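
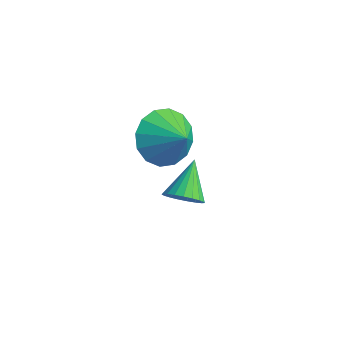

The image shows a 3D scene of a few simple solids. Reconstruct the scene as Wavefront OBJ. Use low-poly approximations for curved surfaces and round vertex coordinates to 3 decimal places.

v -2.642 -0.642 -1.295
v -2.105 -0.721 -0.919
v -3.218 0.242 -0.285
v -2.037 -0.503 -1.071
v -2.073 -0.309 -1.262
v -2.208 -0.173 -1.458
v -2.418 -0.118 -1.626
v -2.667 -0.153 -1.737
v -2.911 -0.273 -1.771
v -3.109 -0.457 -1.723
v -3.226 -0.673 -1.601
v -3.243 -0.884 -1.425
v -3.155 -1.052 -1.227
v -2.979 -1.15 -1.041
v -2.745 -1.16 -0.899
v -2.493 -1.081 -0.825
v -2.266 -0.926 -0.832
v -2.231 -1.646 2.157
v -1.858 -1.125 1.363
v -1.269 -1.594 2.643
v -2.045 -0.757 1.693
v -2.282 -0.627 2.147
v -2.505 -0.771 2.603
v -2.655 -1.149 2.94
v -2.691 -1.66 3.067
v -2.604 -2.168 2.95
v -2.418 -2.535 2.62
v -2.181 -2.665 2.166
v -1.958 -2.521 1.71
v -1.808 -2.143 1.373
v -1.772 -1.632 1.246
f 2 1 4
f 2 4 3
f 4 1 5
f 4 5 3
f 5 1 6
f 5 6 3
f 6 1 7
f 6 7 3
f 7 1 8
f 7 8 3
f 8 1 9
f 8 9 3
f 9 1 10
f 9 10 3
f 10 1 11
f 10 11 3
f 11 1 12
f 11 12 3
f 12 1 13
f 12 13 3
f 13 1 14
f 13 14 3
f 14 1 15
f 14 15 3
f 15 1 16
f 15 16 3
f 16 1 17
f 16 17 3
f 17 1 2
f 17 2 3
f 19 18 21
f 19 21 20
f 21 18 22
f 21 22 20
f 22 18 23
f 22 23 20
f 23 18 24
f 23 24 20
f 24 18 25
f 24 25 20
f 25 18 26
f 25 26 20
f 26 18 27
f 26 27 20
f 27 18 28
f 27 28 20
f 28 18 29
f 28 29 20
f 29 18 30
f 29 30 20
f 30 18 31
f 30 31 20
f 31 18 19
f 31 19 20



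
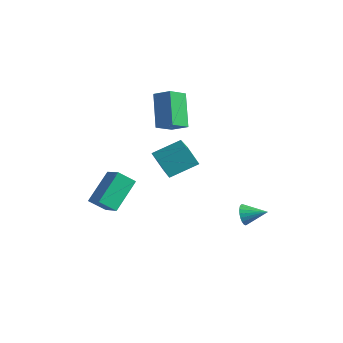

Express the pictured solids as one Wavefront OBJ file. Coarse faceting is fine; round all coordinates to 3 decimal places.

v 1.001 -2.367 2.913
v 2.396 -3.38 3.498
v 1.606 -1.191 3.507
v 3.001 -2.204 4.092
v 1.519 -2.176 2.008
v 2.914 -3.189 2.593
v 2.124 -1 2.602
v 3.519 -2.013 3.187
v 2.892 1.519 -1.965
v 3.19 1.324 -2.435
v 3.808 2.081 -1.615
v 3.094 1.534 -2.519
v 2.963 1.741 -2.507
v 2.819 1.909 -2.401
v 2.688 2.01 -2.22
v 2.592 2.027 -1.995
v 2.548 1.955 -1.764
v 2.564 1.808 -1.568
v 2.636 1.611 -1.441
v 2.752 1.398 -1.404
v 2.893 1.207 -1.464
v 3.033 1.069 -1.611
v 3.149 1.009 -1.818
v 3.221 1.037 -2.051
v 3.235 1.149 -2.269
v -3.61 3.285 2.408
v -3.62 2.257 2.967
v -2.751 3.514 2.845
v -2.762 2.486 3.404
v -2.618 2.454 0.896
v -2.629 1.426 1.455
v -1.76 2.683 1.333
v -1.77 1.655 1.892
v -3.443 -2.121 -2.296
v -2.448 -2.372 -1.778
v -3.695 -0.653 -1.1
v -2.699 -0.904 -0.582
v -2.941 -1.496 -2.958
v -1.945 -1.747 -2.44
v -3.192 -0.028 -1.762
v -2.197 -0.279 -1.244
f 2 4 1
f 5 2 1
f 1 4 3
f 3 5 1
f 2 8 4
f 6 2 5
f 6 8 2
f 4 8 3
f 7 5 3
f 3 8 7
f 7 6 5
f 8 6 7
f 10 9 12
f 10 12 11
f 12 9 13
f 12 13 11
f 13 9 14
f 13 14 11
f 14 9 15
f 14 15 11
f 15 9 16
f 15 16 11
f 16 9 17
f 16 17 11
f 17 9 18
f 17 18 11
f 18 9 19
f 18 19 11
f 19 9 20
f 19 20 11
f 20 9 21
f 20 21 11
f 21 9 22
f 21 22 11
f 22 9 23
f 22 23 11
f 23 9 24
f 23 24 11
f 24 9 25
f 24 25 11
f 25 9 10
f 25 10 11
f 27 29 26
f 30 27 26
f 26 29 28
f 28 30 26
f 27 33 29
f 31 27 30
f 31 33 27
f 29 33 28
f 32 30 28
f 28 33 32
f 32 31 30
f 33 31 32
f 35 37 34
f 38 35 34
f 34 37 36
f 36 38 34
f 35 41 37
f 39 35 38
f 39 41 35
f 37 41 36
f 40 38 36
f 36 41 40
f 40 39 38
f 41 39 40



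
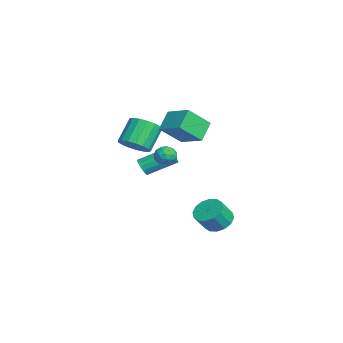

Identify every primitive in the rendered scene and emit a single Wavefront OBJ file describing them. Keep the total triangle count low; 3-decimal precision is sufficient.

v 1.721 1.595 1.99
v 2.194 0.236 3.291
v 0.74 2.201 2.981
v 1.214 0.843 4.282
v 3.046 2.677 2.638
v 3.52 1.319 3.939
v 2.066 3.284 3.629
v 2.539 1.925 4.93
v 2.325 3.786 -4.41
v 3.108 4.435 -4.328
v 3.578 3.722 -3.169
v 2.795 3.074 -3.25
v 2.722 4.65 -4.04
v 3.191 3.938 -2.88
v 2.229 4.634 -3.85
v 2.699 3.921 -2.691
v 1.762 4.39 -3.811
v 2.232 3.678 -2.651
v 1.446 3.985 -3.932
v 1.916 3.272 -2.772
v 1.366 3.526 -4.181
v 1.835 2.814 -3.021
v 1.542 3.138 -4.491
v 2.012 2.425 -3.332
v 1.929 2.922 -4.78
v 2.398 2.21 -3.62
v 2.421 2.939 -4.969
v 2.891 2.226 -3.81
v 2.888 3.182 -5.009
v 3.358 2.47 -3.849
v 3.204 3.588 -4.888
v 3.674 2.875 -3.728
v 3.285 4.046 -4.639
v 3.754 3.334 -3.479
v 0.943 -1.146 1.399
v 1.618 -1.553 2.108
v 0.613 -0.78 3.509
v -0.063 -0.374 2.801
v 1.815 -1.099 1.999
v 0.81 -0.326 3.4
v 1.813 -0.655 1.752
v 0.808 0.118 3.154
v 1.611 -0.324 1.425
v 0.606 0.449 2.827
v 1.256 -0.181 1.092
v 0.251 0.591 2.494
v 0.829 -0.26 0.829
v -0.176 0.513 2.231
v 0.428 -0.541 0.697
v -0.577 0.231 2.099
v 0.145 -0.961 0.726
v -0.86 -0.189 2.127
v 0.045 -1.424 0.909
v -0.96 -0.651 2.31
v 0.15 -1.823 1.204
v -0.855 -1.05 2.606
v 0.437 -2.067 1.544
v -0.568 -1.294 2.946
v 0.84 -2.1 1.851
v -0.165 -1.327 3.253
v 1.266 -1.914 2.054
v 0.261 -1.142 3.456
v 3.839 0.966 1.359
v 4.448 0.891 1.765
v 3.332 0.069 1.955
v 3.941 -0.006 2.361
v 3.516 0.59 2.442
v 3.83 1.144 2.073
v 3.95 -0.184 1.647
v 4.264 0.37 1.278
v 4.517 0.18 1.943
v 4.249 0.659 2.434
v 3.531 0.301 1.286
v 3.263 0.78 1.777
v 4.188 1.007 1.509
v 3.592 -0.047 2.211
v 3.342 0.303 2.258
v 3.7 0.259 2.496
v 3.824 1.156 1.691
v 4.183 1.112 1.929
v 3.635 0.935 2.327
v 3.597 -0.152 1.791
v 3.956 -0.196 2.029
v 4.08 0.701 1.224
v 4.438 0.657 1.462
v 4.145 0.025 1.393
v 4.587 0.546 1.853
v 4.289 0.018 2.203
v 4.294 -0.086 1.784
v 4.478 0.24 1.567
v 4.429 0.827 2.141
v 4.131 0.299 2.492
v 3.881 0.649 2.539
v 4.065 0.975 2.322
v 4.47 0.409 2.246
v 3.649 0.661 1.228
v 3.351 0.133 1.579
v 3.715 -0.015 1.398
v 3.899 0.311 1.181
v 3.491 0.942 1.517
v 3.193 0.414 1.867
v 3.302 0.72 2.153
v 3.486 1.046 1.936
v 3.31 0.551 1.474
v 1.536 -0.719 -0.127
v 2.087 -0.558 -0.411
v 2.034 1.3 0.544
v 1.484 1.139 0.827
v 1.85 -0.457 -0.62
v 1.798 1.401 0.335
v 1.529 -0.427 -0.697
v 1.477 1.432 0.258
v 1.211 -0.475 -0.621
v 1.158 1.384 0.334
v 0.979 -0.588 -0.413
v 0.926 1.27 0.542
v 0.897 -0.737 -0.129
v 0.844 1.122 0.826
v 0.986 -0.88 0.156
v 0.933 0.978 1.111
v 1.222 -0.981 0.365
v 1.17 0.877 1.32
v 1.543 -1.012 0.442
v 1.491 0.847 1.397
v 1.862 -0.964 0.366
v 1.809 0.895 1.321
v 2.094 -0.85 0.158
v 2.041 1.008 1.113
v 2.176 -0.702 -0.126
v 2.123 1.157 0.829
f 2 4 1
f 5 2 1
f 1 4 3
f 3 5 1
f 2 8 4
f 6 2 5
f 6 8 2
f 4 8 3
f 7 5 3
f 3 8 7
f 7 6 5
f 8 6 7
f 10 9 13
f 10 13 11
f 11 13 14
f 11 14 12
f 13 9 15
f 13 15 14
f 14 15 16
f 14 16 12
f 15 9 17
f 15 17 16
f 16 17 18
f 16 18 12
f 17 9 19
f 17 19 18
f 18 19 20
f 18 20 12
f 19 9 21
f 19 21 20
f 20 21 22
f 20 22 12
f 21 9 23
f 21 23 22
f 22 23 24
f 22 24 12
f 23 9 25
f 23 25 24
f 24 25 26
f 24 26 12
f 25 9 27
f 25 27 26
f 26 27 28
f 26 28 12
f 27 9 29
f 27 29 28
f 28 29 30
f 28 30 12
f 29 9 31
f 29 31 30
f 30 31 32
f 30 32 12
f 31 9 33
f 31 33 32
f 32 33 34
f 32 34 12
f 33 9 10
f 33 10 34
f 34 10 11
f 34 11 12
f 36 35 39
f 36 39 37
f 37 39 40
f 37 40 38
f 39 35 41
f 39 41 40
f 40 41 42
f 40 42 38
f 41 35 43
f 41 43 42
f 42 43 44
f 42 44 38
f 43 35 45
f 43 45 44
f 44 45 46
f 44 46 38
f 45 35 47
f 45 47 46
f 46 47 48
f 46 48 38
f 47 35 49
f 47 49 48
f 48 49 50
f 48 50 38
f 49 35 51
f 49 51 50
f 50 51 52
f 50 52 38
f 51 35 53
f 51 53 52
f 52 53 54
f 52 54 38
f 53 35 55
f 53 55 54
f 54 55 56
f 54 56 38
f 55 35 57
f 55 57 56
f 56 57 58
f 56 58 38
f 57 35 59
f 57 59 58
f 58 59 60
f 58 60 38
f 59 35 61
f 59 61 60
f 60 61 62
f 60 62 38
f 61 35 36
f 61 36 62
f 62 36 37
f 62 37 38
f 63 100 79
f 100 74 103
f 79 103 68
f 100 103 79
f 63 79 75
f 79 68 80
f 75 80 64
f 79 80 75
f 63 75 84
f 75 64 85
f 84 85 70
f 75 85 84
f 63 84 96
f 84 70 99
f 96 99 73
f 84 99 96
f 63 96 100
f 96 73 104
f 100 104 74
f 96 104 100
f 64 80 91
f 80 68 94
f 91 94 72
f 80 94 91
f 68 103 81
f 103 74 102
f 81 102 67
f 103 102 81
f 74 104 101
f 104 73 97
f 101 97 65
f 104 97 101
f 73 99 98
f 99 70 86
f 98 86 69
f 99 86 98
f 70 85 90
f 85 64 87
f 90 87 71
f 85 87 90
f 66 92 78
f 92 72 93
f 78 93 67
f 92 93 78
f 66 78 76
f 78 67 77
f 76 77 65
f 78 77 76
f 66 76 83
f 76 65 82
f 83 82 69
f 76 82 83
f 66 83 88
f 83 69 89
f 88 89 71
f 83 89 88
f 66 88 92
f 88 71 95
f 92 95 72
f 88 95 92
f 67 93 81
f 93 72 94
f 81 94 68
f 93 94 81
f 65 77 101
f 77 67 102
f 101 102 74
f 77 102 101
f 69 82 98
f 82 65 97
f 98 97 73
f 82 97 98
f 71 89 90
f 89 69 86
f 90 86 70
f 89 86 90
f 72 95 91
f 95 71 87
f 91 87 64
f 95 87 91
f 106 105 109
f 106 109 107
f 107 109 110
f 107 110 108
f 109 105 111
f 109 111 110
f 110 111 112
f 110 112 108
f 111 105 113
f 111 113 112
f 112 113 114
f 112 114 108
f 113 105 115
f 113 115 114
f 114 115 116
f 114 116 108
f 115 105 117
f 115 117 116
f 116 117 118
f 116 118 108
f 117 105 119
f 117 119 118
f 118 119 120
f 118 120 108
f 119 105 121
f 119 121 120
f 120 121 122
f 120 122 108
f 121 105 123
f 121 123 122
f 122 123 124
f 122 124 108
f 123 105 125
f 123 125 124
f 124 125 126
f 124 126 108
f 125 105 127
f 125 127 126
f 126 127 128
f 126 128 108
f 127 105 129
f 127 129 128
f 128 129 130
f 128 130 108
f 129 105 106
f 129 106 130
f 130 106 107
f 130 107 108



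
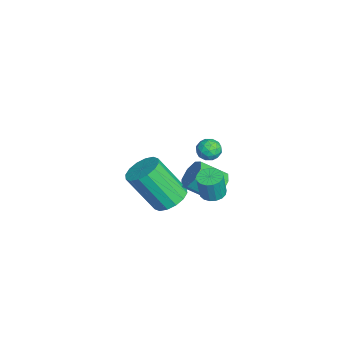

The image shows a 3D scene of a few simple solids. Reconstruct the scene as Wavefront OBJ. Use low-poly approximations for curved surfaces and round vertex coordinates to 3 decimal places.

v 0.567 -1.263 -1.477
v 1.365 -1.065 -1.227
v 1.091 -2.26 0.588
v 0.293 -2.457 0.337
v 1.108 -0.745 -1.055
v 0.834 -1.94 0.76
v 0.706 -0.563 -0.996
v 0.432 -1.758 0.819
v 0.266 -0.57 -1.066
v -0.008 -1.764 0.748
v -0.093 -0.761 -1.247
v -0.367 -1.956 0.568
v -0.275 -1.087 -1.489
v -0.549 -2.282 0.326
v -0.231 -1.46 -1.728
v -0.505 -2.655 0.087
v 0.026 -1.78 -1.9
v -0.248 -2.975 -0.085
v 0.428 -1.962 -1.959
v 0.154 -3.157 -0.144
v 0.868 -1.956 -1.888
v 0.594 -3.15 -0.074
v 1.227 -1.764 -1.708
v 0.953 -2.959 0.107
v 1.409 -1.438 -1.466
v 1.135 -2.633 0.349
v 0.553 0.771 -0.757
v 0.831 0.352 -1.34
v 0.745 -0.81 -0.546
v 0.467 -0.391 0.037
v 1.256 0.56 -0.989
v 1.17 -0.602 -0.195
v 1.269 0.892 -0.502
v 1.184 -0.27 0.292
v 0.863 1.153 -0.165
v 0.777 -0.009 0.629
v 0.275 1.19 -0.174
v 0.189 0.028 0.62
v -0.15 0.982 -0.525
v -0.236 -0.18 0.269
v -0.164 0.65 -1.012
v -0.249 -0.512 -0.218
v 0.243 0.389 -1.349
v 0.157 -0.773 -0.555
v 2.028 0.421 0.126
v 2.479 0.77 0.111
v 2.642 0.608 1.279
v 2.192 0.259 1.294
v 2.269 0.936 0.164
v 2.433 0.774 1.331
v 2.004 0.985 0.208
v 2.168 0.823 1.375
v 1.745 0.904 0.233
v 1.908 0.742 1.4
v 1.55 0.712 0.234
v 1.714 0.551 1.401
v 1.465 0.454 0.21
v 1.629 0.292 1.377
v 1.509 0.188 0.167
v 1.673 0.027 1.334
v 1.672 -0.024 0.114
v 1.836 -0.186 1.282
v 1.917 -0.135 0.065
v 2.08 -0.297 1.232
v 2.187 -0.118 0.029
v 2.35 -0.28 1.197
v 2.42 0.022 0.016
v 2.584 -0.14 1.183
v 2.564 0.254 0.028
v 2.728 0.092 1.195
v 2.585 0.524 0.062
v 2.749 0.362 1.23
v -4.033 1.172 -2.196
v -3.502 1.141 -1.858
v -4.238 0.199 -1.962
v -3.707 0.168 -1.624
v -4.188 0.523 -1.423
v -4.061 1.124 -1.568
v -3.679 0.216 -2.252
v -3.552 0.817 -2.397
v -3.282 0.55 -1.893
v -3.597 0.74 -1.38
v -4.143 0.6 -2.44
v -4.458 0.79 -1.927
v -3.749 1.241 -2.048
v -3.991 0.099 -1.772
v -4.274 0.307 -1.654
v -3.961 0.289 -1.456
v -4.078 1.232 -1.877
v -3.766 1.214 -1.678
v -4.17 0.851 -1.423
v -3.974 0.126 -2.142
v -3.662 0.108 -1.943
v -3.779 1.051 -2.364
v -3.466 1.033 -2.166
v -3.57 0.489 -2.397
v -3.308 0.876 -1.869
v -3.429 0.305 -1.732
v -3.412 0.333 -2.101
v -3.337 0.686 -2.186
v -3.493 0.988 -1.568
v -3.614 0.416 -1.43
v -3.897 0.625 -1.312
v -3.822 0.978 -1.397
v -3.364 0.641 -1.588
v -4.126 0.924 -2.39
v -4.247 0.352 -2.252
v -3.918 0.362 -2.423
v -3.843 0.715 -2.508
v -4.311 1.035 -2.088
v -4.432 0.464 -1.951
v -4.403 0.654 -1.634
v -4.328 1.007 -1.719
v -4.376 0.699 -2.232
f 2 1 5
f 2 5 3
f 3 5 6
f 3 6 4
f 5 1 7
f 5 7 6
f 6 7 8
f 6 8 4
f 7 1 9
f 7 9 8
f 8 9 10
f 8 10 4
f 9 1 11
f 9 11 10
f 10 11 12
f 10 12 4
f 11 1 13
f 11 13 12
f 12 13 14
f 12 14 4
f 13 1 15
f 13 15 14
f 14 15 16
f 14 16 4
f 15 1 17
f 15 17 16
f 16 17 18
f 16 18 4
f 17 1 19
f 17 19 18
f 18 19 20
f 18 20 4
f 19 1 21
f 19 21 20
f 20 21 22
f 20 22 4
f 21 1 23
f 21 23 22
f 22 23 24
f 22 24 4
f 23 1 25
f 23 25 24
f 24 25 26
f 24 26 4
f 25 1 2
f 25 2 26
f 26 2 3
f 26 3 4
f 28 27 31
f 28 31 29
f 29 31 32
f 29 32 30
f 31 27 33
f 31 33 32
f 32 33 34
f 32 34 30
f 33 27 35
f 33 35 34
f 34 35 36
f 34 36 30
f 35 27 37
f 35 37 36
f 36 37 38
f 36 38 30
f 37 27 39
f 37 39 38
f 38 39 40
f 38 40 30
f 39 27 41
f 39 41 40
f 40 41 42
f 40 42 30
f 41 27 43
f 41 43 42
f 42 43 44
f 42 44 30
f 43 27 28
f 43 28 44
f 44 28 29
f 44 29 30
f 46 45 49
f 46 49 47
f 47 49 50
f 47 50 48
f 49 45 51
f 49 51 50
f 50 51 52
f 50 52 48
f 51 45 53
f 51 53 52
f 52 53 54
f 52 54 48
f 53 45 55
f 53 55 54
f 54 55 56
f 54 56 48
f 55 45 57
f 55 57 56
f 56 57 58
f 56 58 48
f 57 45 59
f 57 59 58
f 58 59 60
f 58 60 48
f 59 45 61
f 59 61 60
f 60 61 62
f 60 62 48
f 61 45 63
f 61 63 62
f 62 63 64
f 62 64 48
f 63 45 65
f 63 65 64
f 64 65 66
f 64 66 48
f 65 45 67
f 65 67 66
f 66 67 68
f 66 68 48
f 67 45 69
f 67 69 68
f 68 69 70
f 68 70 48
f 69 45 71
f 69 71 70
f 70 71 72
f 70 72 48
f 71 45 46
f 71 46 72
f 72 46 47
f 72 47 48
f 73 110 89
f 110 84 113
f 89 113 78
f 110 113 89
f 73 89 85
f 89 78 90
f 85 90 74
f 89 90 85
f 73 85 94
f 85 74 95
f 94 95 80
f 85 95 94
f 73 94 106
f 94 80 109
f 106 109 83
f 94 109 106
f 73 106 110
f 106 83 114
f 110 114 84
f 106 114 110
f 74 90 101
f 90 78 104
f 101 104 82
f 90 104 101
f 78 113 91
f 113 84 112
f 91 112 77
f 113 112 91
f 84 114 111
f 114 83 107
f 111 107 75
f 114 107 111
f 83 109 108
f 109 80 96
f 108 96 79
f 109 96 108
f 80 95 100
f 95 74 97
f 100 97 81
f 95 97 100
f 76 102 88
f 102 82 103
f 88 103 77
f 102 103 88
f 76 88 86
f 88 77 87
f 86 87 75
f 88 87 86
f 76 86 93
f 86 75 92
f 93 92 79
f 86 92 93
f 76 93 98
f 93 79 99
f 98 99 81
f 93 99 98
f 76 98 102
f 98 81 105
f 102 105 82
f 98 105 102
f 77 103 91
f 103 82 104
f 91 104 78
f 103 104 91
f 75 87 111
f 87 77 112
f 111 112 84
f 87 112 111
f 79 92 108
f 92 75 107
f 108 107 83
f 92 107 108
f 81 99 100
f 99 79 96
f 100 96 80
f 99 96 100
f 82 105 101
f 105 81 97
f 101 97 74
f 105 97 101



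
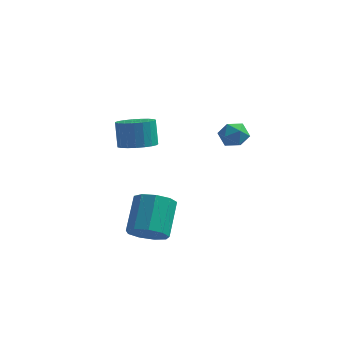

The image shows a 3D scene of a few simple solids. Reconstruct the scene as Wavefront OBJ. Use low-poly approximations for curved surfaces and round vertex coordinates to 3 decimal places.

v -1.358 -3.61 -1.043
v -0.561 -3.981 -0.566
v -0.626 -2.442 0.74
v -1.422 -2.07 0.263
v -0.359 -3.553 -1.061
v -0.424 -2.014 0.246
v -0.625 -3.152 -1.547
v -0.69 -1.612 -0.24
v -1.234 -2.965 -1.797
v -1.298 -1.425 -0.491
v -1.9 -3.079 -1.695
v -1.965 -1.54 -0.388
v -2.313 -3.442 -1.288
v -2.377 -1.903 0.019
v -2.279 -3.884 -0.766
v -2.343 -2.344 0.54
v -1.814 -4.197 -0.374
v -1.878 -2.657 0.932
v -1.135 -4.235 -0.295
v -1.2 -2.696 1.011
v 1.332 3.432 1.988
v 1.826 2.815 2.164
v 0.294 2.665 2.216
v 0.788 2.048 2.392
v 0.743 2.685 2.889
v 1.384 3.159 2.749
v 0.736 2.321 1.631
v 1.377 2.795 1.491
v 1.458 2.129 1.943
v 1.462 2.354 2.721
v 0.658 3.126 1.659
v 0.662 3.351 2.437
v -2.467 -1.256 3.222
v -1.592 -0.943 3.27
v -1.839 -0.451 4.547
v -2.713 -0.764 4.498
v -1.778 -0.64 3.117
v -2.025 -0.148 4.394
v -2.083 -0.443 2.983
v -2.329 0.049 4.259
v -2.454 -0.387 2.89
v -2.7 0.105 4.166
v -2.827 -0.482 2.854
v -3.074 0.01 4.13
v -3.138 -0.71 2.881
v -3.385 -0.218 4.158
v -3.333 -1.032 2.968
v -3.58 -0.54 4.244
v -3.378 -1.394 3.099
v -3.625 -0.902 4.375
v -3.266 -1.731 3.25
v -3.512 -1.239 4.527
v -3.015 -1.986 3.397
v -3.262 -1.494 4.674
v -2.669 -2.115 3.514
v -2.916 -1.623 4.79
v -2.289 -2.096 3.58
v -2.536 -1.604 4.856
v -1.939 -1.931 3.584
v -2.186 -1.439 4.86
v -1.681 -1.649 3.525
v -1.927 -1.157 4.802
v -1.558 -1.3 3.414
v -1.805 -0.808 4.691
f 2 1 5
f 2 5 3
f 3 5 6
f 3 6 4
f 5 1 7
f 5 7 6
f 6 7 8
f 6 8 4
f 7 1 9
f 7 9 8
f 8 9 10
f 8 10 4
f 9 1 11
f 9 11 10
f 10 11 12
f 10 12 4
f 11 1 13
f 11 13 12
f 12 13 14
f 12 14 4
f 13 1 15
f 13 15 14
f 14 15 16
f 14 16 4
f 15 1 17
f 15 17 16
f 16 17 18
f 16 18 4
f 17 1 19
f 17 19 18
f 18 19 20
f 18 20 4
f 19 1 2
f 19 2 20
f 20 2 3
f 20 3 4
f 21 32 26
f 21 26 22
f 21 22 28
f 21 28 31
f 21 31 32
f 22 26 30
f 26 32 25
f 32 31 23
f 31 28 27
f 28 22 29
f 24 30 25
f 24 25 23
f 24 23 27
f 24 27 29
f 24 29 30
f 25 30 26
f 23 25 32
f 27 23 31
f 29 27 28
f 30 29 22
f 34 33 37
f 34 37 35
f 35 37 38
f 35 38 36
f 37 33 39
f 37 39 38
f 38 39 40
f 38 40 36
f 39 33 41
f 39 41 40
f 40 41 42
f 40 42 36
f 41 33 43
f 41 43 42
f 42 43 44
f 42 44 36
f 43 33 45
f 43 45 44
f 44 45 46
f 44 46 36
f 45 33 47
f 45 47 46
f 46 47 48
f 46 48 36
f 47 33 49
f 47 49 48
f 48 49 50
f 48 50 36
f 49 33 51
f 49 51 50
f 50 51 52
f 50 52 36
f 51 33 53
f 51 53 52
f 52 53 54
f 52 54 36
f 53 33 55
f 53 55 54
f 54 55 56
f 54 56 36
f 55 33 57
f 55 57 56
f 56 57 58
f 56 58 36
f 57 33 59
f 57 59 58
f 58 59 60
f 58 60 36
f 59 33 61
f 59 61 60
f 60 61 62
f 60 62 36
f 61 33 63
f 61 63 62
f 62 63 64
f 62 64 36
f 63 33 34
f 63 34 64
f 64 34 35
f 64 35 36



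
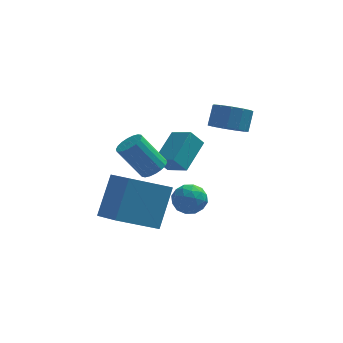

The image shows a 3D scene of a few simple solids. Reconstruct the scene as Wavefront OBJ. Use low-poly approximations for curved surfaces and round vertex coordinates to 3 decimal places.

v 2.04 2.477 2.035
v 2.447 1.789 2.403
v 2.667 2.396 3.294
v 2.26 3.083 2.925
v 2.793 2.036 2.149
v 3.013 2.643 3.04
v 2.901 2.423 1.859
v 3.121 3.03 2.749
v 2.735 2.827 1.624
v 2.955 3.434 2.515
v 2.348 3.12 1.52
v 2.568 3.727 2.411
v 1.864 3.209 1.579
v 2.084 3.816 2.47
v 1.436 3.065 1.783
v 1.656 3.672 2.674
v 1.199 2.734 2.067
v 1.419 3.341 2.958
v 1.23 2.321 2.34
v 1.45 2.928 3.231
v 1.517 1.958 2.517
v 1.737 2.565 3.408
v 1.971 1.76 2.54
v 2.191 2.367 3.431
v -1.029 0.758 1.201
v -0.306 2.091 2.032
v -0.477 0.921 0.458
v 0.246 2.255 1.289
v -0.246 0.065 1.631
v 0.477 1.399 2.462
v 0.306 0.229 0.888
v 1.029 1.562 1.719
v -0.997 -2.283 2.644
v -0.705 -2.782 2.896
v -1.692 -2.656 4.287
v -1.983 -2.157 4.036
v -0.55 -2.566 2.987
v -1.537 -2.44 4.378
v -0.484 -2.295 3.009
v -1.47 -2.169 4.401
v -0.518 -2.021 2.96
v -1.505 -1.895 4.351
v -0.648 -1.799 2.848
v -1.634 -1.673 4.239
v -0.847 -1.673 2.696
v -1.833 -1.547 4.087
v -1.075 -1.668 2.533
v -2.062 -1.542 3.924
v -1.288 -1.784 2.393
v -2.275 -1.658 3.784
v -1.443 -2 2.302
v -2.43 -1.874 3.693
v -1.51 -2.271 2.279
v -2.496 -2.145 3.671
v -1.475 -2.545 2.329
v -2.462 -2.419 3.72
v -1.346 -2.767 2.441
v -2.332 -2.641 3.832
v -1.147 -2.893 2.593
v -2.133 -2.767 3.984
v -0.918 -2.898 2.756
v -1.905 -2.772 4.147
v -0.296 1.051 -1.704
v 0.102 1.726 -1.462
v 0.758 0.314 -1.378
v 1.156 0.989 -1.136
v 0.513 0.716 -0.706
v -0.139 1.171 -0.908
v 0.999 0.869 -1.932
v 0.347 1.324 -2.134
v 0.902 1.614 -1.603
v 0.601 1.519 -0.846
v 0.259 0.521 -1.994
v -0.042 0.426 -1.237
v -0.19 1.453 -1.612
v 1.05 0.587 -1.228
v 0.672 0.426 -0.976
v 0.905 0.823 -0.834
v -0.331 1.127 -1.286
v -0.097 1.524 -1.144
v 0.145 0.93 -0.7
v 0.957 0.516 -1.696
v 1.191 0.913 -1.554
v -0.045 1.217 -2.006
v 0.188 1.614 -1.864
v 0.715 1.11 -2.14
v 0.514 1.784 -1.553
v 1.134 1.351 -1.361
v 1.041 1.28 -1.829
v 0.658 1.548 -1.947
v 0.338 1.729 -1.107
v 0.957 1.295 -0.916
v 0.58 1.135 -0.663
v 0.197 1.403 -0.782
v 0.808 1.662 -1.19
v -0.097 0.745 -1.924
v 0.522 0.311 -1.733
v 0.663 0.637 -2.058
v 0.28 0.905 -2.177
v -0.274 0.689 -1.479
v 0.346 0.256 -1.287
v 0.202 0.492 -0.893
v -0.181 0.76 -1.011
v 0.052 0.378 -1.65
v -3.389 -0.259 -1.567
v -2.845 0.912 0.177
v -1.613 0.317 -2.507
v -1.069 1.487 -0.763
v -2.591 -1.627 -0.897
v -2.047 -0.457 0.847
v -0.815 -1.052 -1.837
v -0.271 0.119 -0.093
f 2 1 5
f 2 5 3
f 3 5 6
f 3 6 4
f 5 1 7
f 5 7 6
f 6 7 8
f 6 8 4
f 7 1 9
f 7 9 8
f 8 9 10
f 8 10 4
f 9 1 11
f 9 11 10
f 10 11 12
f 10 12 4
f 11 1 13
f 11 13 12
f 12 13 14
f 12 14 4
f 13 1 15
f 13 15 14
f 14 15 16
f 14 16 4
f 15 1 17
f 15 17 16
f 16 17 18
f 16 18 4
f 17 1 19
f 17 19 18
f 18 19 20
f 18 20 4
f 19 1 21
f 19 21 20
f 20 21 22
f 20 22 4
f 21 1 23
f 21 23 22
f 22 23 24
f 22 24 4
f 23 1 2
f 23 2 24
f 24 2 3
f 24 3 4
f 26 28 25
f 29 26 25
f 25 28 27
f 27 29 25
f 26 32 28
f 30 26 29
f 30 32 26
f 28 32 27
f 31 29 27
f 27 32 31
f 31 30 29
f 32 30 31
f 34 33 37
f 34 37 35
f 35 37 38
f 35 38 36
f 37 33 39
f 37 39 38
f 38 39 40
f 38 40 36
f 39 33 41
f 39 41 40
f 40 41 42
f 40 42 36
f 41 33 43
f 41 43 42
f 42 43 44
f 42 44 36
f 43 33 45
f 43 45 44
f 44 45 46
f 44 46 36
f 45 33 47
f 45 47 46
f 46 47 48
f 46 48 36
f 47 33 49
f 47 49 48
f 48 49 50
f 48 50 36
f 49 33 51
f 49 51 50
f 50 51 52
f 50 52 36
f 51 33 53
f 51 53 52
f 52 53 54
f 52 54 36
f 53 33 55
f 53 55 54
f 54 55 56
f 54 56 36
f 55 33 57
f 55 57 56
f 56 57 58
f 56 58 36
f 57 33 59
f 57 59 58
f 58 59 60
f 58 60 36
f 59 33 61
f 59 61 60
f 60 61 62
f 60 62 36
f 61 33 34
f 61 34 62
f 62 34 35
f 62 35 36
f 63 100 79
f 100 74 103
f 79 103 68
f 100 103 79
f 63 79 75
f 79 68 80
f 75 80 64
f 79 80 75
f 63 75 84
f 75 64 85
f 84 85 70
f 75 85 84
f 63 84 96
f 84 70 99
f 96 99 73
f 84 99 96
f 63 96 100
f 96 73 104
f 100 104 74
f 96 104 100
f 64 80 91
f 80 68 94
f 91 94 72
f 80 94 91
f 68 103 81
f 103 74 102
f 81 102 67
f 103 102 81
f 74 104 101
f 104 73 97
f 101 97 65
f 104 97 101
f 73 99 98
f 99 70 86
f 98 86 69
f 99 86 98
f 70 85 90
f 85 64 87
f 90 87 71
f 85 87 90
f 66 92 78
f 92 72 93
f 78 93 67
f 92 93 78
f 66 78 76
f 78 67 77
f 76 77 65
f 78 77 76
f 66 76 83
f 76 65 82
f 83 82 69
f 76 82 83
f 66 83 88
f 83 69 89
f 88 89 71
f 83 89 88
f 66 88 92
f 88 71 95
f 92 95 72
f 88 95 92
f 67 93 81
f 93 72 94
f 81 94 68
f 93 94 81
f 65 77 101
f 77 67 102
f 101 102 74
f 77 102 101
f 69 82 98
f 82 65 97
f 98 97 73
f 82 97 98
f 71 89 90
f 89 69 86
f 90 86 70
f 89 86 90
f 72 95 91
f 95 71 87
f 91 87 64
f 95 87 91
f 106 108 105
f 109 106 105
f 105 108 107
f 107 109 105
f 106 112 108
f 110 106 109
f 110 112 106
f 108 112 107
f 111 109 107
f 107 112 111
f 111 110 109
f 112 110 111



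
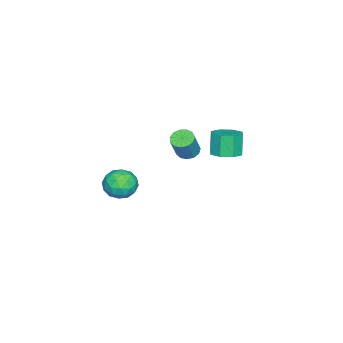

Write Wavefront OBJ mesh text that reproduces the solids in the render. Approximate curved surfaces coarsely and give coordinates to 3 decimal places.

v -3.754 0.593 -1.051
v -2.839 0.591 -0.76
v -3.292 0.444 0.662
v -4.206 0.447 0.371
v -3.125 1.267 -0.781
v -3.578 1.12 0.641
v -3.779 1.549 -0.961
v -4.232 1.402 0.462
v -4.419 1.271 -1.193
v -4.872 1.124 0.229
v -4.668 0.596 -1.342
v -5.121 0.449 0.08
v -4.382 -0.08 -1.321
v -4.835 -0.227 0.101
v -3.728 -0.362 -1.142
v -4.181 -0.509 0.281
v -3.088 -0.084 -0.909
v -3.541 -0.231 0.513
v 2.674 -2.027 0.269
v 3.69 -1.966 0.054
v 2.65 -3.614 -0.294
v 3.666 -3.553 -0.509
v 3.343 -3.558 0.48
v 3.358 -2.577 0.828
v 2.982 -3.003 -1.068
v 2.997 -2.022 -0.72
v 3.881 -2.569 -0.772
v 4.104 -2.912 0.185
v 2.236 -2.668 -0.425
v 2.459 -3.011 0.532
v 3.184 -1.857 0.211
v 3.156 -3.723 -0.451
v 2.966 -3.726 0.13
v 3.564 -3.69 0.004
v 2.989 -2.216 0.666
v 3.586 -2.181 0.54
v 3.382 -3.116 0.79
v 2.754 -3.399 -0.78
v 3.351 -3.364 -0.906
v 2.776 -1.89 -0.244
v 3.374 -1.854 -0.37
v 2.958 -2.464 -1.03
v 3.894 -2.176 -0.401
v 3.88 -3.109 -0.732
v 3.478 -2.785 -1.061
v 3.486 -2.209 -0.856
v 4.025 -2.377 0.162
v 4.011 -3.31 -0.17
v 3.821 -3.313 0.412
v 3.829 -2.737 0.617
v 4.137 -2.732 -0.324
v 2.329 -2.27 -0.07
v 2.315 -3.203 -0.402
v 2.511 -2.843 -0.857
v 2.519 -2.267 -0.652
v 2.46 -2.471 0.492
v 2.446 -3.404 0.161
v 2.854 -3.371 0.616
v 2.862 -2.795 0.821
v 2.203 -2.848 0.084
v -4.172 -1.905 -1.673
v -3.551 -1.714 -2.005
v -2.747 -1.744 -0.52
v -3.368 -1.935 -0.187
v -3.738 -1.363 -1.897
v -2.933 -1.393 -0.412
v -4.062 -1.185 -1.718
v -3.257 -1.215 -0.232
v -4.422 -1.235 -1.524
v -3.617 -1.265 -0.039
v -4.702 -1.498 -1.378
v -3.897 -1.528 0.108
v -4.814 -1.89 -1.325
v -4.009 -1.92 0.161
v -4.723 -2.287 -1.383
v -3.918 -2.317 0.103
v -4.456 -2.563 -1.532
v -3.652 -2.593 -0.047
v -4.1 -2.629 -1.727
v -3.295 -2.659 -0.241
v -3.767 -2.466 -1.904
v -2.962 -2.496 -0.418
v -3.562 -2.125 -2.008
v -2.757 -2.155 -0.522
f 2 1 5
f 2 5 3
f 3 5 6
f 3 6 4
f 5 1 7
f 5 7 6
f 6 7 8
f 6 8 4
f 7 1 9
f 7 9 8
f 8 9 10
f 8 10 4
f 9 1 11
f 9 11 10
f 10 11 12
f 10 12 4
f 11 1 13
f 11 13 12
f 12 13 14
f 12 14 4
f 13 1 15
f 13 15 14
f 14 15 16
f 14 16 4
f 15 1 17
f 15 17 16
f 16 17 18
f 16 18 4
f 17 1 2
f 17 2 18
f 18 2 3
f 18 3 4
f 19 56 35
f 56 30 59
f 35 59 24
f 56 59 35
f 19 35 31
f 35 24 36
f 31 36 20
f 35 36 31
f 19 31 40
f 31 20 41
f 40 41 26
f 31 41 40
f 19 40 52
f 40 26 55
f 52 55 29
f 40 55 52
f 19 52 56
f 52 29 60
f 56 60 30
f 52 60 56
f 20 36 47
f 36 24 50
f 47 50 28
f 36 50 47
f 24 59 37
f 59 30 58
f 37 58 23
f 59 58 37
f 30 60 57
f 60 29 53
f 57 53 21
f 60 53 57
f 29 55 54
f 55 26 42
f 54 42 25
f 55 42 54
f 26 41 46
f 41 20 43
f 46 43 27
f 41 43 46
f 22 48 34
f 48 28 49
f 34 49 23
f 48 49 34
f 22 34 32
f 34 23 33
f 32 33 21
f 34 33 32
f 22 32 39
f 32 21 38
f 39 38 25
f 32 38 39
f 22 39 44
f 39 25 45
f 44 45 27
f 39 45 44
f 22 44 48
f 44 27 51
f 48 51 28
f 44 51 48
f 23 49 37
f 49 28 50
f 37 50 24
f 49 50 37
f 21 33 57
f 33 23 58
f 57 58 30
f 33 58 57
f 25 38 54
f 38 21 53
f 54 53 29
f 38 53 54
f 27 45 46
f 45 25 42
f 46 42 26
f 45 42 46
f 28 51 47
f 51 27 43
f 47 43 20
f 51 43 47
f 62 61 65
f 62 65 63
f 63 65 66
f 63 66 64
f 65 61 67
f 65 67 66
f 66 67 68
f 66 68 64
f 67 61 69
f 67 69 68
f 68 69 70
f 68 70 64
f 69 61 71
f 69 71 70
f 70 71 72
f 70 72 64
f 71 61 73
f 71 73 72
f 72 73 74
f 72 74 64
f 73 61 75
f 73 75 74
f 74 75 76
f 74 76 64
f 75 61 77
f 75 77 76
f 76 77 78
f 76 78 64
f 77 61 79
f 77 79 78
f 78 79 80
f 78 80 64
f 79 61 81
f 79 81 80
f 80 81 82
f 80 82 64
f 81 61 83
f 81 83 82
f 82 83 84
f 82 84 64
f 83 61 62
f 83 62 84
f 84 62 63
f 84 63 64



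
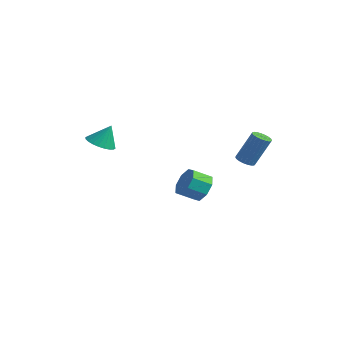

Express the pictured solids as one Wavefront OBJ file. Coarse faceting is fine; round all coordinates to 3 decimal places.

v 3.682 1.638 -0.517
v 4.087 2.02 -0.789
v 4.664 2.744 1.084
v 4.258 2.362 1.357
v 3.874 2.165 -0.78
v 4.451 2.89 1.094
v 3.628 2.219 -0.725
v 4.205 2.944 1.148
v 3.391 2.173 -0.634
v 3.968 2.897 1.239
v 3.205 2.034 -0.523
v 3.781 2.758 1.35
v 3.101 1.826 -0.411
v 3.677 2.551 1.463
v 3.097 1.586 -0.317
v 3.674 2.311 1.557
v 3.194 1.355 -0.258
v 3.771 2.08 1.616
v 3.376 1.173 -0.243
v 3.953 1.897 1.631
v 3.611 1.071 -0.276
v 4.187 1.795 1.598
v 3.857 1.067 -0.35
v 4.434 1.792 1.523
v 4.074 1.162 -0.453
v 4.651 1.886 1.42
v 4.222 1.339 -0.568
v 4.799 2.063 1.306
v 4.278 1.568 -0.673
v 4.854 2.292 1.201
v 4.23 1.808 -0.751
v 4.806 2.533 1.122
v 0.129 1.744 -4.004
v 0.966 1.653 -3.394
v 0.389 0.685 -2.746
v -0.449 0.776 -3.356
v 0.431 2.166 -3.103
v -0.146 1.198 -2.455
v -0.281 2.432 -3.34
v -0.858 1.464 -2.692
v -0.753 2.295 -3.966
v -1.33 1.327 -3.318
v -0.709 1.835 -4.614
v -1.286 0.867 -3.966
v -0.174 1.322 -4.905
v -0.751 0.354 -4.257
v 0.538 1.056 -4.668
v -0.039 0.088 -4.02
v 1.01 1.193 -4.042
v 0.433 0.225 -3.394
v -3.8 -2.728 -0.27
v -2.865 -2.818 -0.469
v -3.46 -2.172 1.07
v -2.933 -2.472 -0.595
v -3.134 -2.165 -0.672
v -3.436 -1.944 -0.687
v -3.793 -1.842 -0.639
v -4.151 -1.875 -0.535
v -4.456 -2.038 -0.39
v -4.661 -2.306 -0.227
v -4.734 -2.638 -0.071
v -4.666 -2.984 0.055
v -4.465 -3.291 0.132
v -4.163 -3.512 0.147
v -3.806 -3.614 0.099
v -3.448 -3.581 -0.005
v -3.143 -3.418 -0.15
v -2.938 -3.15 -0.313
f 2 1 5
f 2 5 3
f 3 5 6
f 3 6 4
f 5 1 7
f 5 7 6
f 6 7 8
f 6 8 4
f 7 1 9
f 7 9 8
f 8 9 10
f 8 10 4
f 9 1 11
f 9 11 10
f 10 11 12
f 10 12 4
f 11 1 13
f 11 13 12
f 12 13 14
f 12 14 4
f 13 1 15
f 13 15 14
f 14 15 16
f 14 16 4
f 15 1 17
f 15 17 16
f 16 17 18
f 16 18 4
f 17 1 19
f 17 19 18
f 18 19 20
f 18 20 4
f 19 1 21
f 19 21 20
f 20 21 22
f 20 22 4
f 21 1 23
f 21 23 22
f 22 23 24
f 22 24 4
f 23 1 25
f 23 25 24
f 24 25 26
f 24 26 4
f 25 1 27
f 25 27 26
f 26 27 28
f 26 28 4
f 27 1 29
f 27 29 28
f 28 29 30
f 28 30 4
f 29 1 31
f 29 31 30
f 30 31 32
f 30 32 4
f 31 1 2
f 31 2 32
f 32 2 3
f 32 3 4
f 34 33 37
f 34 37 35
f 35 37 38
f 35 38 36
f 37 33 39
f 37 39 38
f 38 39 40
f 38 40 36
f 39 33 41
f 39 41 40
f 40 41 42
f 40 42 36
f 41 33 43
f 41 43 42
f 42 43 44
f 42 44 36
f 43 33 45
f 43 45 44
f 44 45 46
f 44 46 36
f 45 33 47
f 45 47 46
f 46 47 48
f 46 48 36
f 47 33 49
f 47 49 48
f 48 49 50
f 48 50 36
f 49 33 34
f 49 34 50
f 50 34 35
f 50 35 36
f 52 51 54
f 52 54 53
f 54 51 55
f 54 55 53
f 55 51 56
f 55 56 53
f 56 51 57
f 56 57 53
f 57 51 58
f 57 58 53
f 58 51 59
f 58 59 53
f 59 51 60
f 59 60 53
f 60 51 61
f 60 61 53
f 61 51 62
f 61 62 53
f 62 51 63
f 62 63 53
f 63 51 64
f 63 64 53
f 64 51 65
f 64 65 53
f 65 51 66
f 65 66 53
f 66 51 67
f 66 67 53
f 67 51 68
f 67 68 53
f 68 51 52
f 68 52 53



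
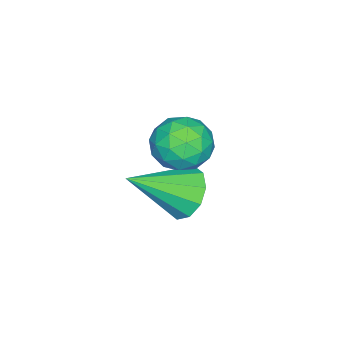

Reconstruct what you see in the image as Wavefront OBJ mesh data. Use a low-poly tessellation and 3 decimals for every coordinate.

v -3.259 -3.168 -2.359
v -2.651 -2.781 -2.567
v -2.281 -4.192 -1.401
v -2.822 -2.585 -2.183
v -3.16 -2.612 -1.867
v -3.536 -2.851 -1.738
v -3.806 -3.211 -1.847
v -3.867 -3.555 -2.152
v -3.697 -3.751 -2.536
v -3.359 -3.725 -2.852
v -2.983 -3.486 -2.98
v -2.713 -3.125 -2.871
v -2.515 -2.444 0.568
v -1.964 -2.951 0.399
v -3.256 -2.969 -0.279
v -2.705 -3.476 -0.448
v -3.061 -3.508 0.232
v -2.603 -3.183 0.755
v -2.617 -2.737 -0.635
v -2.159 -2.412 -0.112
v -2.027 -3.132 -0.344
v -2.301 -3.608 0.192
v -2.919 -2.312 -0.072
v -3.193 -2.788 0.464
v -2.174 -2.651 0.558
v -3.046 -3.269 -0.438
v -3.255 -3.288 -0.039
v -2.931 -3.585 -0.138
v -2.55 -2.788 0.767
v -2.226 -3.086 0.668
v -2.871 -3.413 0.569
v -2.994 -2.834 -0.548
v -2.67 -3.132 -0.647
v -2.289 -2.335 0.258
v -1.965 -2.632 0.159
v -2.349 -2.507 -0.449
v -1.887 -3.055 0.022
v -2.323 -3.364 -0.476
v -2.271 -2.93 -0.586
v -2.002 -2.739 -0.278
v -2.049 -3.335 0.337
v -2.484 -3.644 -0.161
v -2.693 -3.663 0.238
v -2.424 -3.472 0.546
v -2.085 -3.442 -0.1
v -2.736 -2.276 0.281
v -3.171 -2.585 -0.217
v -2.796 -2.448 -0.426
v -2.527 -2.257 -0.118
v -2.897 -2.556 0.596
v -3.333 -2.865 0.098
v -3.218 -3.181 0.398
v -2.949 -2.99 0.706
v -3.135 -2.478 0.22
f 2 1 4
f 2 4 3
f 4 1 5
f 4 5 3
f 5 1 6
f 5 6 3
f 6 1 7
f 6 7 3
f 7 1 8
f 7 8 3
f 8 1 9
f 8 9 3
f 9 1 10
f 9 10 3
f 10 1 11
f 10 11 3
f 11 1 12
f 11 12 3
f 12 1 2
f 12 2 3
f 13 50 29
f 50 24 53
f 29 53 18
f 50 53 29
f 13 29 25
f 29 18 30
f 25 30 14
f 29 30 25
f 13 25 34
f 25 14 35
f 34 35 20
f 25 35 34
f 13 34 46
f 34 20 49
f 46 49 23
f 34 49 46
f 13 46 50
f 46 23 54
f 50 54 24
f 46 54 50
f 14 30 41
f 30 18 44
f 41 44 22
f 30 44 41
f 18 53 31
f 53 24 52
f 31 52 17
f 53 52 31
f 24 54 51
f 54 23 47
f 51 47 15
f 54 47 51
f 23 49 48
f 49 20 36
f 48 36 19
f 49 36 48
f 20 35 40
f 35 14 37
f 40 37 21
f 35 37 40
f 16 42 28
f 42 22 43
f 28 43 17
f 42 43 28
f 16 28 26
f 28 17 27
f 26 27 15
f 28 27 26
f 16 26 33
f 26 15 32
f 33 32 19
f 26 32 33
f 16 33 38
f 33 19 39
f 38 39 21
f 33 39 38
f 16 38 42
f 38 21 45
f 42 45 22
f 38 45 42
f 17 43 31
f 43 22 44
f 31 44 18
f 43 44 31
f 15 27 51
f 27 17 52
f 51 52 24
f 27 52 51
f 19 32 48
f 32 15 47
f 48 47 23
f 32 47 48
f 21 39 40
f 39 19 36
f 40 36 20
f 39 36 40
f 22 45 41
f 45 21 37
f 41 37 14
f 45 37 41



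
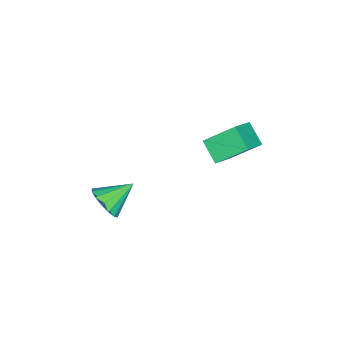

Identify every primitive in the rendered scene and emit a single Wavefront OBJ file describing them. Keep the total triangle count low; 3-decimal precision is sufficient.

v 2.255 1.426 0.966
v 2.66 1.796 1.155
v 1.545 1.934 1.494
v 2.557 1.917 0.901
v 2.373 1.907 0.663
v 2.158 1.768 0.507
v 1.968 1.538 0.474
v 1.855 1.278 0.572
v 1.85 1.057 0.776
v 1.953 0.936 1.03
v 2.136 0.946 1.268
v 2.352 1.084 1.424
v 2.542 1.315 1.457
v 2.654 1.575 1.359
v -1.313 3.412 0.78
v -1.634 2.823 1.25
v -1.708 4.229 1.534
v -2.03 3.64 2.004
v -0.55 3.36 1.236
v -0.872 2.771 1.706
v -0.946 4.177 1.99
v -1.267 3.588 2.46
f 2 1 4
f 2 4 3
f 4 1 5
f 4 5 3
f 5 1 6
f 5 6 3
f 6 1 7
f 6 7 3
f 7 1 8
f 7 8 3
f 8 1 9
f 8 9 3
f 9 1 10
f 9 10 3
f 10 1 11
f 10 11 3
f 11 1 12
f 11 12 3
f 12 1 13
f 12 13 3
f 13 1 14
f 13 14 3
f 14 1 2
f 14 2 3
f 16 18 15
f 19 16 15
f 15 18 17
f 17 19 15
f 16 22 18
f 20 16 19
f 20 22 16
f 18 22 17
f 21 19 17
f 17 22 21
f 21 20 19
f 22 20 21



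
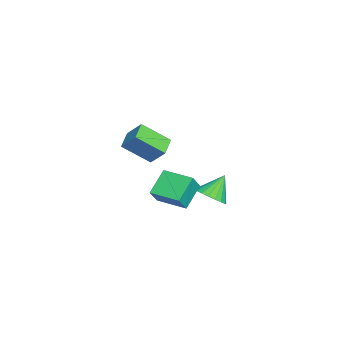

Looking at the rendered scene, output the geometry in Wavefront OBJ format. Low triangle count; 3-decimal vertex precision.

v -0.212 -0.398 -2.155
v -1.491 0.21 -1.143
v 0.585 1.271 -2.15
v -0.693 1.879 -1.138
v 0.453 -0.719 -1.122
v -0.825 -0.111 -0.11
v 1.251 0.95 -1.117
v -0.028 1.558 -0.105
v -2.86 2.241 -3.458
v -2.079 2.916 -3.331
v -3.72 2.999 -2.202
v -2.327 3.118 -3.623
v -2.666 3.168 -3.886
v -3.039 3.058 -4.075
v -3.381 2.807 -4.157
v -3.633 2.458 -4.118
v -3.752 2.071 -3.965
v -3.716 1.713 -3.725
v -3.532 1.447 -3.438
v -3.232 1.318 -3.154
v -2.868 1.348 -2.923
v -2.502 1.533 -2.785
v -2.199 1.84 -2.762
v -2.009 2.216 -2.86
v -1.967 2.597 -3.061
v 0.951 -0.283 2.676
v 1.051 -1.81 3.852
v 1.367 0.524 3.689
v 1.467 -1.003 4.865
v 2.073 -0.457 2.355
v 2.173 -1.984 3.531
v 2.489 0.35 3.368
v 2.589 -1.177 4.544
f 2 4 1
f 5 2 1
f 1 4 3
f 3 5 1
f 2 8 4
f 6 2 5
f 6 8 2
f 4 8 3
f 7 5 3
f 3 8 7
f 7 6 5
f 8 6 7
f 10 9 12
f 10 12 11
f 12 9 13
f 12 13 11
f 13 9 14
f 13 14 11
f 14 9 15
f 14 15 11
f 15 9 16
f 15 16 11
f 16 9 17
f 16 17 11
f 17 9 18
f 17 18 11
f 18 9 19
f 18 19 11
f 19 9 20
f 19 20 11
f 20 9 21
f 20 21 11
f 21 9 22
f 21 22 11
f 22 9 23
f 22 23 11
f 23 9 24
f 23 24 11
f 24 9 25
f 24 25 11
f 25 9 10
f 25 10 11
f 27 29 26
f 30 27 26
f 26 29 28
f 28 30 26
f 27 33 29
f 31 27 30
f 31 33 27
f 29 33 28
f 32 30 28
f 28 33 32
f 32 31 30
f 33 31 32



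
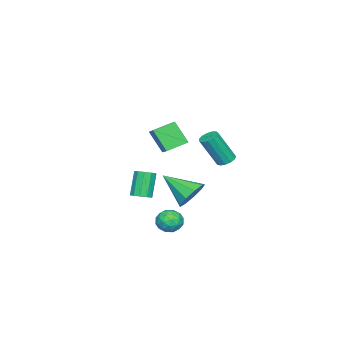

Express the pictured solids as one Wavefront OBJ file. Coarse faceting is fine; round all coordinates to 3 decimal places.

v 2.676 -2.861 -2.269
v 3.012 -3.327 -2.134
v 2.28 -3.445 -0.716
v 1.944 -2.979 -0.851
v 3.185 -3.027 -2.02
v 2.453 -3.145 -0.602
v 3.163 -2.663 -2.001
v 2.431 -2.781 -0.583
v 2.955 -2.375 -2.084
v 2.224 -2.493 -0.666
v 2.641 -2.273 -2.238
v 1.909 -2.391 -0.82
v 2.34 -2.395 -2.404
v 1.608 -2.513 -0.986
v 2.167 -2.695 -2.518
v 1.435 -2.813 -1.1
v 2.189 -3.059 -2.537
v 1.457 -3.177 -1.119
v 2.396 -3.347 -2.454
v 1.665 -3.465 -1.036
v 2.711 -3.449 -2.3
v 1.979 -3.567 -0.882
v -0.584 -1.501 -3.336
v 0.335 -1.756 -3.696
v -0.636 -3.259 -2.224
v 0.403 -1.386 -3.108
v 0.009 -1.07 -2.627
v -0.663 -0.956 -2.477
v -1.298 -1.097 -2.729
v -1.599 -1.427 -3.265
v -1.426 -1.792 -3.834
v -0.858 -2.021 -4.17
v -0.163 -2.006 -4.115
v -1.268 0.15 -0.639
v -0.744 0.055 -0.844
v -0.189 -0.725 0.934
v -0.712 -0.63 1.139
v -0.739 0.349 -0.717
v -0.184 -0.43 1.062
v -0.902 0.581 -0.565
v -0.347 -0.199 1.214
v -1.181 0.675 -0.436
v -0.626 -0.105 1.343
v -1.487 0.603 -0.372
v -0.932 -0.177 1.407
v -1.724 0.387 -0.393
v -1.169 -0.393 1.386
v -1.816 0.096 -0.492
v -1.26 -0.684 1.287
v -1.733 -0.178 -0.638
v -1.178 -0.958 1.141
v -1.503 -0.348 -0.784
v -0.948 -1.128 0.994
v -1.198 -0.36 -0.885
v -0.643 -1.14 0.894
v -0.916 -0.21 -0.907
v -0.36 -0.99 0.872
v 3.685 -1.126 1.67
v 3.53 -1.95 2.877
v 2.855 -0.342 2.099
v 2.701 -1.165 3.307
v 4.759 -0.355 2.333
v 4.605 -1.178 3.541
v 3.93 0.43 2.763
v 3.775 -0.394 3.97
v 2.563 -1.073 -4.543
v 3.007 -1.077 -3.891
v 1.653 -1.723 -3.929
v 2.097 -1.727 -3.277
v 1.782 -1.052 -3.535
v 2.344 -0.65 -3.915
v 2.316 -2.15 -3.905
v 2.878 -1.748 -4.285
v 2.854 -1.743 -3.497
v 2.523 -1.064 -3.268
v 2.137 -1.736 -4.552
v 1.806 -1.057 -4.323
v 2.865 -1.018 -4.271
v 1.795 -1.782 -3.549
v 1.61 -1.385 -3.701
v 1.87 -1.387 -3.317
v 2.476 -0.767 -4.285
v 2.736 -0.769 -3.902
v 2.016 -0.755 -3.693
v 1.924 -2.031 -3.918
v 2.184 -2.033 -3.535
v 2.79 -1.413 -4.503
v 3.05 -1.415 -4.119
v 2.644 -2.045 -4.127
v 3.036 -1.412 -3.656
v 2.501 -1.793 -3.295
v 2.63 -2.042 -3.664
v 2.96 -1.806 -3.887
v 2.841 -1.013 -3.522
v 2.306 -1.395 -3.16
v 2.121 -0.998 -3.312
v 2.452 -0.762 -3.536
v 2.751 -1.404 -3.29
v 2.354 -1.405 -4.66
v 1.819 -1.787 -4.298
v 2.208 -2.038 -4.284
v 2.539 -1.802 -4.508
v 2.159 -1.007 -4.525
v 1.624 -1.388 -4.164
v 1.7 -0.994 -3.933
v 2.03 -0.758 -4.156
v 1.909 -1.396 -4.53
f 2 1 5
f 2 5 3
f 3 5 6
f 3 6 4
f 5 1 7
f 5 7 6
f 6 7 8
f 6 8 4
f 7 1 9
f 7 9 8
f 8 9 10
f 8 10 4
f 9 1 11
f 9 11 10
f 10 11 12
f 10 12 4
f 11 1 13
f 11 13 12
f 12 13 14
f 12 14 4
f 13 1 15
f 13 15 14
f 14 15 16
f 14 16 4
f 15 1 17
f 15 17 16
f 16 17 18
f 16 18 4
f 17 1 19
f 17 19 18
f 18 19 20
f 18 20 4
f 19 1 21
f 19 21 20
f 20 21 22
f 20 22 4
f 21 1 2
f 21 2 22
f 22 2 3
f 22 3 4
f 24 23 26
f 24 26 25
f 26 23 27
f 26 27 25
f 27 23 28
f 27 28 25
f 28 23 29
f 28 29 25
f 29 23 30
f 29 30 25
f 30 23 31
f 30 31 25
f 31 23 32
f 31 32 25
f 32 23 33
f 32 33 25
f 33 23 24
f 33 24 25
f 35 34 38
f 35 38 36
f 36 38 39
f 36 39 37
f 38 34 40
f 38 40 39
f 39 40 41
f 39 41 37
f 40 34 42
f 40 42 41
f 41 42 43
f 41 43 37
f 42 34 44
f 42 44 43
f 43 44 45
f 43 45 37
f 44 34 46
f 44 46 45
f 45 46 47
f 45 47 37
f 46 34 48
f 46 48 47
f 47 48 49
f 47 49 37
f 48 34 50
f 48 50 49
f 49 50 51
f 49 51 37
f 50 34 52
f 50 52 51
f 51 52 53
f 51 53 37
f 52 34 54
f 52 54 53
f 53 54 55
f 53 55 37
f 54 34 56
f 54 56 55
f 55 56 57
f 55 57 37
f 56 34 35
f 56 35 57
f 57 35 36
f 57 36 37
f 59 61 58
f 62 59 58
f 58 61 60
f 60 62 58
f 59 65 61
f 63 59 62
f 63 65 59
f 61 65 60
f 64 62 60
f 60 65 64
f 64 63 62
f 65 63 64
f 66 103 82
f 103 77 106
f 82 106 71
f 103 106 82
f 66 82 78
f 82 71 83
f 78 83 67
f 82 83 78
f 66 78 87
f 78 67 88
f 87 88 73
f 78 88 87
f 66 87 99
f 87 73 102
f 99 102 76
f 87 102 99
f 66 99 103
f 99 76 107
f 103 107 77
f 99 107 103
f 67 83 94
f 83 71 97
f 94 97 75
f 83 97 94
f 71 106 84
f 106 77 105
f 84 105 70
f 106 105 84
f 77 107 104
f 107 76 100
f 104 100 68
f 107 100 104
f 76 102 101
f 102 73 89
f 101 89 72
f 102 89 101
f 73 88 93
f 88 67 90
f 93 90 74
f 88 90 93
f 69 95 81
f 95 75 96
f 81 96 70
f 95 96 81
f 69 81 79
f 81 70 80
f 79 80 68
f 81 80 79
f 69 79 86
f 79 68 85
f 86 85 72
f 79 85 86
f 69 86 91
f 86 72 92
f 91 92 74
f 86 92 91
f 69 91 95
f 91 74 98
f 95 98 75
f 91 98 95
f 70 96 84
f 96 75 97
f 84 97 71
f 96 97 84
f 68 80 104
f 80 70 105
f 104 105 77
f 80 105 104
f 72 85 101
f 85 68 100
f 101 100 76
f 85 100 101
f 74 92 93
f 92 72 89
f 93 89 73
f 92 89 93
f 75 98 94
f 98 74 90
f 94 90 67
f 98 90 94



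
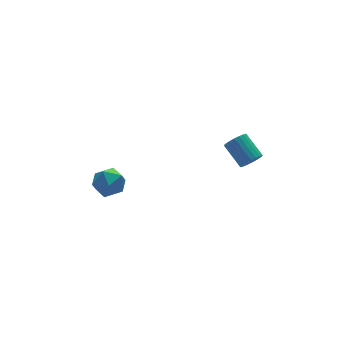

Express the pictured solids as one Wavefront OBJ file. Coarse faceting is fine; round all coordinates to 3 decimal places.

v 3.917 -1.247 1.511
v 4.644 -1.301 1.758
v 4.43 0.172 2.715
v 3.703 0.227 2.469
v 4.677 -1.124 1.493
v 4.463 0.349 2.45
v 4.578 -0.969 1.231
v 4.364 0.505 2.189
v 4.365 -0.861 1.018
v 4.151 0.612 1.975
v 4.074 -0.82 0.89
v 3.861 0.653 1.847
v 3.757 -0.853 0.869
v 3.543 0.621 1.827
v 3.467 -0.954 0.96
v 3.253 0.52 1.917
v 3.254 -1.105 1.146
v 3.04 0.368 2.103
v 3.157 -1.281 1.395
v 2.943 0.192 2.352
v 3.19 -1.451 1.664
v 2.977 0.022 2.621
v 3.35 -1.586 1.907
v 3.136 -0.113 2.864
v 3.607 -1.662 2.081
v 3.393 -0.189 3.039
v 3.918 -1.666 2.157
v 3.704 -0.193 3.114
v 4.229 -1.598 2.121
v 4.015 -0.125 3.079
v 4.486 -1.469 1.98
v 4.272 0.004 2.938
v -4.551 2.027 0.162
v -3.515 2.375 0.38
v -4.385 0.745 1.42
v -3.349 1.093 1.638
v -4.221 1.732 1.91
v -4.323 2.524 1.133
v -3.577 0.596 0.667
v -3.679 1.388 -0.11
v -2.913 1.49 0.692
v -3.311 2.193 1.461
v -4.589 0.927 0.339
v -4.987 1.63 1.108
f 2 1 5
f 2 5 3
f 3 5 6
f 3 6 4
f 5 1 7
f 5 7 6
f 6 7 8
f 6 8 4
f 7 1 9
f 7 9 8
f 8 9 10
f 8 10 4
f 9 1 11
f 9 11 10
f 10 11 12
f 10 12 4
f 11 1 13
f 11 13 12
f 12 13 14
f 12 14 4
f 13 1 15
f 13 15 14
f 14 15 16
f 14 16 4
f 15 1 17
f 15 17 16
f 16 17 18
f 16 18 4
f 17 1 19
f 17 19 18
f 18 19 20
f 18 20 4
f 19 1 21
f 19 21 20
f 20 21 22
f 20 22 4
f 21 1 23
f 21 23 22
f 22 23 24
f 22 24 4
f 23 1 25
f 23 25 24
f 24 25 26
f 24 26 4
f 25 1 27
f 25 27 26
f 26 27 28
f 26 28 4
f 27 1 29
f 27 29 28
f 28 29 30
f 28 30 4
f 29 1 31
f 29 31 30
f 30 31 32
f 30 32 4
f 31 1 2
f 31 2 32
f 32 2 3
f 32 3 4
f 33 44 38
f 33 38 34
f 33 34 40
f 33 40 43
f 33 43 44
f 34 38 42
f 38 44 37
f 44 43 35
f 43 40 39
f 40 34 41
f 36 42 37
f 36 37 35
f 36 35 39
f 36 39 41
f 36 41 42
f 37 42 38
f 35 37 44
f 39 35 43
f 41 39 40
f 42 41 34



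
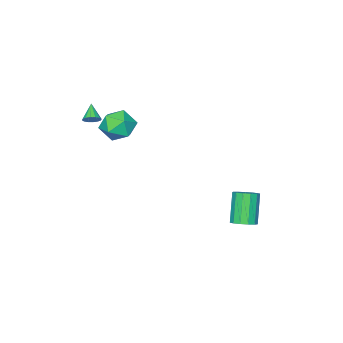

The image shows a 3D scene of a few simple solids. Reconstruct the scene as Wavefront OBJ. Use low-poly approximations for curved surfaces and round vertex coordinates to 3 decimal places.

v 2.95 -0.972 1.937
v 3.665 -0.332 2.393
v 3.335 -2.208 3.067
v 4.05 -1.568 3.523
v 3.013 -1.354 3.611
v 2.775 -0.59 2.912
v 4.225 -1.95 2.548
v 3.987 -1.186 1.849
v 4.453 -0.937 2.771
v 3.704 -0.569 3.428
v 3.296 -1.971 2.032
v 2.547 -1.603 2.689
v -1.063 3.3 -4.667
v -0.497 2.85 -4.565
v -1.291 2.231 -2.872
v -1.857 2.68 -2.973
v -0.395 3.207 -4.387
v -1.189 2.587 -2.694
v -0.505 3.593 -4.298
v -1.299 2.973 -2.605
v -0.793 3.886 -4.325
v -1.587 3.266 -2.632
v -1.166 3.993 -4.461
v -1.96 3.373 -2.768
v -1.506 3.88 -4.662
v -2.3 3.26 -2.969
v -1.706 3.582 -4.865
v -2.5 2.963 -3.172
v -1.702 3.195 -5.004
v -2.496 2.576 -3.311
v -1.494 2.842 -5.037
v -2.289 2.222 -3.343
v -1.15 2.633 -4.951
v -1.944 2.014 -3.258
v -0.778 2.636 -4.776
v -1.572 2.017 -3.083
v 4.156 -2.518 2.879
v 4.588 -2.728 3.019
v 3.624 -3.142 3.581
v 4.558 -2.525 3.177
v 4.42 -2.32 3.255
v 4.212 -2.168 3.232
v 3.989 -2.11 3.115
v 3.811 -2.161 2.934
v 3.725 -2.307 2.739
v 3.755 -2.51 2.581
v 3.892 -2.715 2.503
v 4.101 -2.867 2.526
v 4.324 -2.926 2.643
v 4.502 -2.875 2.824
f 1 12 6
f 1 6 2
f 1 2 8
f 1 8 11
f 1 11 12
f 2 6 10
f 6 12 5
f 12 11 3
f 11 8 7
f 8 2 9
f 4 10 5
f 4 5 3
f 4 3 7
f 4 7 9
f 4 9 10
f 5 10 6
f 3 5 12
f 7 3 11
f 9 7 8
f 10 9 2
f 14 13 17
f 14 17 15
f 15 17 18
f 15 18 16
f 17 13 19
f 17 19 18
f 18 19 20
f 18 20 16
f 19 13 21
f 19 21 20
f 20 21 22
f 20 22 16
f 21 13 23
f 21 23 22
f 22 23 24
f 22 24 16
f 23 13 25
f 23 25 24
f 24 25 26
f 24 26 16
f 25 13 27
f 25 27 26
f 26 27 28
f 26 28 16
f 27 13 29
f 27 29 28
f 28 29 30
f 28 30 16
f 29 13 31
f 29 31 30
f 30 31 32
f 30 32 16
f 31 13 33
f 31 33 32
f 32 33 34
f 32 34 16
f 33 13 35
f 33 35 34
f 34 35 36
f 34 36 16
f 35 13 14
f 35 14 36
f 36 14 15
f 36 15 16
f 38 37 40
f 38 40 39
f 40 37 41
f 40 41 39
f 41 37 42
f 41 42 39
f 42 37 43
f 42 43 39
f 43 37 44
f 43 44 39
f 44 37 45
f 44 45 39
f 45 37 46
f 45 46 39
f 46 37 47
f 46 47 39
f 47 37 48
f 47 48 39
f 48 37 49
f 48 49 39
f 49 37 50
f 49 50 39
f 50 37 38
f 50 38 39



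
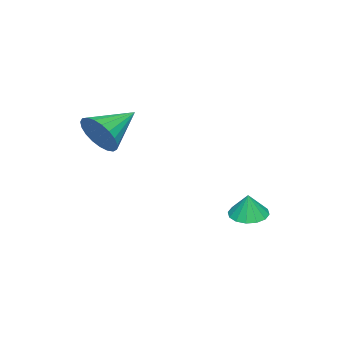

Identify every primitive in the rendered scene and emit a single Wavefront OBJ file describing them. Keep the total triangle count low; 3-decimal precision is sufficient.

v 2.777 -1.214 2.585
v 3.303 -0.749 3.405
v 1.003 -0.566 3.355
v 3.292 -0.418 3.102
v 3.192 -0.225 2.709
v 3.02 -0.202 2.295
v 2.807 -0.355 1.931
v 2.588 -0.656 1.68
v 2.402 -1.054 1.585
v 2.28 -1.479 1.663
v 2.245 -1.858 1.901
v 2.302 -2.126 2.257
v 2.441 -2.237 2.669
v 2.638 -2.17 3.067
v 2.859 -1.938 3.382
v 3.066 -1.581 3.559
v 3.223 -1.16 3.567
v -2.613 2.882 -3.184
v -1.944 2.303 -3.285
v -2.347 2.978 -1.976
v -1.756 2.717 -3.36
v -1.798 3.175 -3.387
v -2.058 3.554 -3.36
v -2.467 3.753 -3.286
v -2.915 3.719 -3.184
v -3.282 3.46 -3.082
v -3.47 3.046 -3.008
v -3.428 2.588 -2.98
v -3.168 2.209 -3.007
v -2.76 2.01 -3.081
v -2.312 2.044 -3.183
f 2 1 4
f 2 4 3
f 4 1 5
f 4 5 3
f 5 1 6
f 5 6 3
f 6 1 7
f 6 7 3
f 7 1 8
f 7 8 3
f 8 1 9
f 8 9 3
f 9 1 10
f 9 10 3
f 10 1 11
f 10 11 3
f 11 1 12
f 11 12 3
f 12 1 13
f 12 13 3
f 13 1 14
f 13 14 3
f 14 1 15
f 14 15 3
f 15 1 16
f 15 16 3
f 16 1 17
f 16 17 3
f 17 1 2
f 17 2 3
f 19 18 21
f 19 21 20
f 21 18 22
f 21 22 20
f 22 18 23
f 22 23 20
f 23 18 24
f 23 24 20
f 24 18 25
f 24 25 20
f 25 18 26
f 25 26 20
f 26 18 27
f 26 27 20
f 27 18 28
f 27 28 20
f 28 18 29
f 28 29 20
f 29 18 30
f 29 30 20
f 30 18 31
f 30 31 20
f 31 18 19
f 31 19 20



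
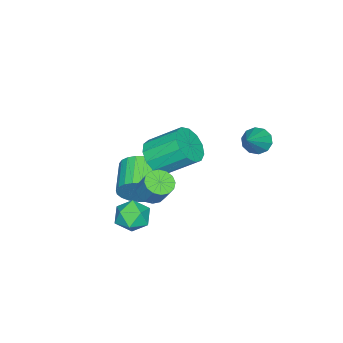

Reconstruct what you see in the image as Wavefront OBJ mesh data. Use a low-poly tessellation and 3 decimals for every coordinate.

v 2.655 -2.268 -0.014
v 3.311 -1.976 -0.527
v 3.209 -3.584 -0.053
v 3.865 -3.292 -0.566
v 3.82 -3.041 0.279
v 3.478 -2.227 0.303
v 3.042 -3.333 -0.883
v 2.7 -2.519 -0.859
v 3.551 -2.634 -1.064
v 4.032 -2.454 -0.346
v 2.488 -3.106 -0.234
v 2.969 -2.926 0.484
v 2.205 -2.46 0.731
v 2.696 -2.109 0.397
v 2.987 -1.509 1.455
v 2.495 -1.86 1.789
v 2.402 -1.909 0.365
v 2.692 -1.31 1.423
v 2.055 -1.857 0.431
v 2.345 -1.258 1.489
v 1.748 -1.966 0.577
v 2.038 -1.367 1.635
v 1.563 -2.208 0.765
v 1.854 -1.608 1.822
v 1.551 -2.517 0.943
v 1.841 -1.917 2.001
v 1.713 -2.811 1.065
v 2.004 -2.211 2.123
v 2.008 -3.01 1.097
v 2.298 -2.411 2.155
v 2.355 -3.062 1.031
v 2.645 -2.463 2.089
v 2.662 -2.953 0.885
v 2.952 -2.354 1.943
v 2.846 -2.712 0.698
v 3.137 -2.112 1.755
v 2.859 -2.403 0.519
v 3.149 -1.803 1.577
v 1.24 -3.635 -0.611
v 1.779 -4.074 0.162
v 0.4 -4.744 0.744
v -0.14 -4.305 -0.029
v 1.677 -3.719 0.329
v 0.298 -4.388 0.911
v 1.508 -3.351 0.352
v 0.129 -4.02 0.935
v 1.299 -3.026 0.229
v -0.08 -3.695 0.812
v 1.08 -2.794 -0.022
v -0.299 -3.463 0.561
v 0.886 -2.69 -0.362
v -0.494 -3.359 0.22
v 0.745 -2.73 -0.741
v -0.634 -3.399 -0.158
v 0.68 -2.908 -1.1
v -0.699 -3.577 -0.517
v 0.7 -3.196 -1.384
v -0.679 -3.866 -0.802
v 0.802 -3.552 -1.551
v -0.577 -4.221 -0.969
v 0.971 -3.92 -1.575
v -0.408 -4.589 -0.992
v 1.18 -4.245 -1.452
v -0.199 -4.914 -0.869
v 1.399 -4.477 -1.201
v 0.02 -5.146 -0.618
v 1.594 -4.581 -0.86
v 0.214 -5.25 -0.278
v 1.734 -4.541 -0.482
v 0.355 -5.21 0.101
v 1.799 -4.363 -0.123
v 0.42 -5.032 0.46
v 0.979 -2.904 1.925
v 1.58 -2.322 1.434
v 1.141 -0.934 2.544
v 0.541 -1.516 3.035
v 1.092 -2.281 1.19
v 0.654 -0.893 2.3
v 0.568 -2.438 1.18
v 0.13 -1.05 2.29
v 0.175 -2.743 1.406
v -0.263 -1.355 2.516
v 0.037 -3.099 1.797
v -0.401 -1.711 2.907
v 0.198 -3.393 2.229
v -0.24 -2.005 3.339
v 0.607 -3.532 2.564
v 0.169 -2.144 3.674
v 1.134 -3.471 2.696
v 0.696 -2.084 3.806
v 1.612 -3.231 2.584
v 1.174 -1.843 3.693
v 1.888 -2.886 2.262
v 1.45 -1.498 3.372
v 1.876 -2.547 1.834
v 1.438 -1.16 2.943
v -2.78 -0.023 1.564
v -2.336 -0.159 1.014
v -1.42 0.163 2.616
v -2.408 0.28 1.028
v -2.621 0.603 1.247
v -2.896 0.687 1.587
v -3.126 0.499 1.918
v -3.224 0.112 2.114
v -3.153 -0.327 2.1
v -2.939 -0.65 1.881
v -2.665 -0.734 1.541
v -2.435 -0.546 1.21
f 1 12 6
f 1 6 2
f 1 2 8
f 1 8 11
f 1 11 12
f 2 6 10
f 6 12 5
f 12 11 3
f 11 8 7
f 8 2 9
f 4 10 5
f 4 5 3
f 4 3 7
f 4 7 9
f 4 9 10
f 5 10 6
f 3 5 12
f 7 3 11
f 9 7 8
f 10 9 2
f 14 13 17
f 14 17 15
f 15 17 18
f 15 18 16
f 17 13 19
f 17 19 18
f 18 19 20
f 18 20 16
f 19 13 21
f 19 21 20
f 20 21 22
f 20 22 16
f 21 13 23
f 21 23 22
f 22 23 24
f 22 24 16
f 23 13 25
f 23 25 24
f 24 25 26
f 24 26 16
f 25 13 27
f 25 27 26
f 26 27 28
f 26 28 16
f 27 13 29
f 27 29 28
f 28 29 30
f 28 30 16
f 29 13 31
f 29 31 30
f 30 31 32
f 30 32 16
f 31 13 33
f 31 33 32
f 32 33 34
f 32 34 16
f 33 13 35
f 33 35 34
f 34 35 36
f 34 36 16
f 35 13 37
f 35 37 36
f 36 37 38
f 36 38 16
f 37 13 14
f 37 14 38
f 38 14 15
f 38 15 16
f 40 39 43
f 40 43 41
f 41 43 44
f 41 44 42
f 43 39 45
f 43 45 44
f 44 45 46
f 44 46 42
f 45 39 47
f 45 47 46
f 46 47 48
f 46 48 42
f 47 39 49
f 47 49 48
f 48 49 50
f 48 50 42
f 49 39 51
f 49 51 50
f 50 51 52
f 50 52 42
f 51 39 53
f 51 53 52
f 52 53 54
f 52 54 42
f 53 39 55
f 53 55 54
f 54 55 56
f 54 56 42
f 55 39 57
f 55 57 56
f 56 57 58
f 56 58 42
f 57 39 59
f 57 59 58
f 58 59 60
f 58 60 42
f 59 39 61
f 59 61 60
f 60 61 62
f 60 62 42
f 61 39 63
f 61 63 62
f 62 63 64
f 62 64 42
f 63 39 65
f 63 65 64
f 64 65 66
f 64 66 42
f 65 39 67
f 65 67 66
f 66 67 68
f 66 68 42
f 67 39 69
f 67 69 68
f 68 69 70
f 68 70 42
f 69 39 71
f 69 71 70
f 70 71 72
f 70 72 42
f 71 39 40
f 71 40 72
f 72 40 41
f 72 41 42
f 74 73 77
f 74 77 75
f 75 77 78
f 75 78 76
f 77 73 79
f 77 79 78
f 78 79 80
f 78 80 76
f 79 73 81
f 79 81 80
f 80 81 82
f 80 82 76
f 81 73 83
f 81 83 82
f 82 83 84
f 82 84 76
f 83 73 85
f 83 85 84
f 84 85 86
f 84 86 76
f 85 73 87
f 85 87 86
f 86 87 88
f 86 88 76
f 87 73 89
f 87 89 88
f 88 89 90
f 88 90 76
f 89 73 91
f 89 91 90
f 90 91 92
f 90 92 76
f 91 73 93
f 91 93 92
f 92 93 94
f 92 94 76
f 93 73 95
f 93 95 94
f 94 95 96
f 94 96 76
f 95 73 74
f 95 74 96
f 96 74 75
f 96 75 76
f 98 97 100
f 98 100 99
f 100 97 101
f 100 101 99
f 101 97 102
f 101 102 99
f 102 97 103
f 102 103 99
f 103 97 104
f 103 104 99
f 104 97 105
f 104 105 99
f 105 97 106
f 105 106 99
f 106 97 107
f 106 107 99
f 107 97 108
f 107 108 99
f 108 97 98
f 108 98 99



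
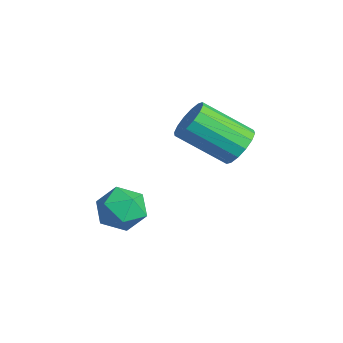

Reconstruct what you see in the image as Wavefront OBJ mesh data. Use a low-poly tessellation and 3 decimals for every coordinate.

v 0.041 -2.126 -2.765
v 0.778 -2.724 -2.391
v -0.258 -3.236 -3.949
v 0.479 -3.834 -3.575
v -0.383 -3.696 -3.047
v -0.198 -3.01 -2.316
v 0.718 -2.95 -4.024
v 0.903 -2.264 -3.293
v 1.196 -3.234 -3.169
v 0.515 -3.694 -2.565
v 0.005 -2.266 -3.775
v -0.676 -2.726 -3.171
v 1.348 0.989 -0.197
v 1.895 1.194 0.434
v 1.039 -0.384 1.688
v 0.492 -0.589 1.057
v 1.536 1.446 0.507
v 0.68 -0.132 1.761
v 1.126 1.576 0.391
v 0.27 -0.002 1.645
v 0.776 1.549 0.117
v -0.08 -0.029 1.371
v 0.579 1.372 -0.24
v -0.277 -0.206 1.014
v 0.588 1.092 -0.586
v -0.268 -0.486 0.668
v 0.801 0.784 -0.828
v -0.055 -0.794 0.426
v 1.16 0.532 -0.901
v 0.304 -1.046 0.353
v 1.57 0.402 -0.785
v 0.714 -1.176 0.469
v 1.92 0.429 -0.511
v 1.064 -1.149 0.743
v 2.117 0.606 -0.154
v 1.261 -0.972 1.1
v 2.108 0.886 0.192
v 1.252 -0.692 1.446
f 1 12 6
f 1 6 2
f 1 2 8
f 1 8 11
f 1 11 12
f 2 6 10
f 6 12 5
f 12 11 3
f 11 8 7
f 8 2 9
f 4 10 5
f 4 5 3
f 4 3 7
f 4 7 9
f 4 9 10
f 5 10 6
f 3 5 12
f 7 3 11
f 9 7 8
f 10 9 2
f 14 13 17
f 14 17 15
f 15 17 18
f 15 18 16
f 17 13 19
f 17 19 18
f 18 19 20
f 18 20 16
f 19 13 21
f 19 21 20
f 20 21 22
f 20 22 16
f 21 13 23
f 21 23 22
f 22 23 24
f 22 24 16
f 23 13 25
f 23 25 24
f 24 25 26
f 24 26 16
f 25 13 27
f 25 27 26
f 26 27 28
f 26 28 16
f 27 13 29
f 27 29 28
f 28 29 30
f 28 30 16
f 29 13 31
f 29 31 30
f 30 31 32
f 30 32 16
f 31 13 33
f 31 33 32
f 32 33 34
f 32 34 16
f 33 13 35
f 33 35 34
f 34 35 36
f 34 36 16
f 35 13 37
f 35 37 36
f 36 37 38
f 36 38 16
f 37 13 14
f 37 14 38
f 38 14 15
f 38 15 16



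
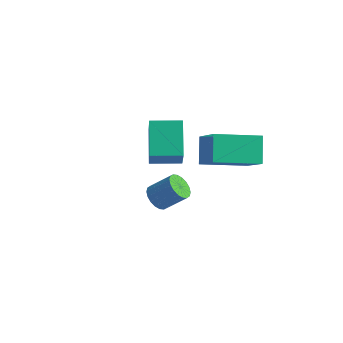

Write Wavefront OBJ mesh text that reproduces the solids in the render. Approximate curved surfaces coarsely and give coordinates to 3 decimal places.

v -3.519 4.221 -0.815
v -2.794 3.234 0.816
v -2.321 5.073 -0.833
v -1.596 4.086 0.798
v -2.664 2.994 -1.938
v -1.939 2.007 -0.307
v -1.466 3.846 -1.956
v -0.741 2.859 -0.325
v 0.256 2.555 -0.195
v 1.547 1.641 1.26
v -0.278 3.403 0.811
v 1.013 2.489 2.267
v 1.787 4.031 -0.627
v 3.078 3.117 0.829
v 1.253 4.879 0.38
v 2.544 3.965 1.835
v 0.847 -1.452 0.889
v 1.163 -1.15 0.421
v 1.988 -0.706 1.263
v 1.673 -1.008 1.731
v 0.972 -0.955 0.505
v 1.797 -0.511 1.347
v 0.757 -0.859 0.665
v 1.582 -0.415 1.507
v 0.56 -0.88 0.869
v 1.385 -0.437 1.712
v 0.42 -1.015 1.077
v 1.245 -0.571 1.92
v 0.364 -1.236 1.248
v 1.189 -0.792 2.091
v 0.404 -1.5 1.348
v 1.229 -1.056 2.19
v 0.532 -1.754 1.357
v 1.357 -1.31 2.199
v 0.723 -1.949 1.273
v 1.548 -1.505 2.115
v 0.938 -2.045 1.113
v 1.763 -1.601 1.955
v 1.135 -2.023 0.908
v 1.96 -1.58 1.751
v 1.275 -1.889 0.7
v 2.1 -1.445 1.543
v 1.331 -1.668 0.529
v 2.156 -1.224 1.372
v 1.291 -1.404 0.43
v 2.116 -0.96 1.272
f 2 4 1
f 5 2 1
f 1 4 3
f 3 5 1
f 2 8 4
f 6 2 5
f 6 8 2
f 4 8 3
f 7 5 3
f 3 8 7
f 7 6 5
f 8 6 7
f 10 12 9
f 13 10 9
f 9 12 11
f 11 13 9
f 10 16 12
f 14 10 13
f 14 16 10
f 12 16 11
f 15 13 11
f 11 16 15
f 15 14 13
f 16 14 15
f 18 17 21
f 18 21 19
f 19 21 22
f 19 22 20
f 21 17 23
f 21 23 22
f 22 23 24
f 22 24 20
f 23 17 25
f 23 25 24
f 24 25 26
f 24 26 20
f 25 17 27
f 25 27 26
f 26 27 28
f 26 28 20
f 27 17 29
f 27 29 28
f 28 29 30
f 28 30 20
f 29 17 31
f 29 31 30
f 30 31 32
f 30 32 20
f 31 17 33
f 31 33 32
f 32 33 34
f 32 34 20
f 33 17 35
f 33 35 34
f 34 35 36
f 34 36 20
f 35 17 37
f 35 37 36
f 36 37 38
f 36 38 20
f 37 17 39
f 37 39 38
f 38 39 40
f 38 40 20
f 39 17 41
f 39 41 40
f 40 41 42
f 40 42 20
f 41 17 43
f 41 43 42
f 42 43 44
f 42 44 20
f 43 17 45
f 43 45 44
f 44 45 46
f 44 46 20
f 45 17 18
f 45 18 46
f 46 18 19
f 46 19 20



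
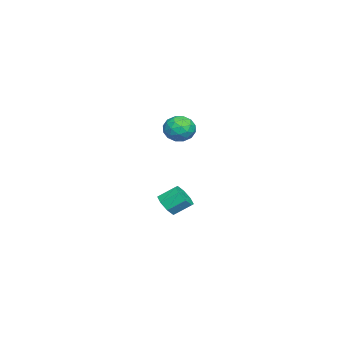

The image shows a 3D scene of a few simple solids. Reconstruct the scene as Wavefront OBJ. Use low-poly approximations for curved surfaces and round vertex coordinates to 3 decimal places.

v -2.572 1.769 -3.714
v -2.129 2.278 -4.231
v -2.385 3.26 -3.484
v -2.828 2.751 -2.966
v -2.757 2.24 -4.396
v -3.013 3.222 -3.649
v -3.277 1.927 -4.162
v -3.533 2.908 -3.415
v -3.383 1.521 -3.665
v -3.639 2.502 -2.918
v -3.015 1.26 -3.196
v -3.271 2.242 -2.449
v -2.387 1.298 -3.031
v -2.643 2.28 -2.284
v -1.867 1.612 -3.265
v -2.123 2.593 -2.518
v -1.761 2.018 -3.762
v -2.017 2.999 -3.015
v 2.007 4.52 3.579
v 2.519 3.988 3.022
v 1.901 3.392 4.558
v 2.413 2.86 4.001
v 2.798 3.581 4.435
v 2.864 4.278 3.83
v 1.556 3.102 3.75
v 1.622 3.799 3.145
v 2.241 3.112 3.127
v 3.008 3.407 3.551
v 1.412 3.973 4.029
v 2.179 4.268 4.453
v 2.272 4.353 3.214
v 2.148 3.027 4.366
v 2.374 3.451 4.621
v 2.675 3.138 4.293
v 2.475 4.523 3.69
v 2.776 4.21 3.362
v 2.94 3.971 4.193
v 1.644 3.17 4.218
v 1.945 2.857 3.89
v 1.745 4.242 3.287
v 2.046 3.929 2.959
v 1.48 3.409 3.387
v 2.41 3.525 2.949
v 2.348 2.862 3.525
v 1.844 3.005 3.377
v 1.883 3.414 3.021
v 2.861 3.699 3.198
v 2.799 3.036 3.774
v 3.025 3.46 4.029
v 3.064 3.869 3.673
v 2.698 3.184 3.26
v 1.621 4.344 3.806
v 1.559 3.681 4.382
v 1.356 3.511 3.907
v 1.395 3.92 3.551
v 2.072 4.518 4.055
v 2.01 3.855 4.631
v 2.537 3.966 4.559
v 2.576 4.375 4.203
v 1.722 4.196 4.32
f 2 1 5
f 2 5 3
f 3 5 6
f 3 6 4
f 5 1 7
f 5 7 6
f 6 7 8
f 6 8 4
f 7 1 9
f 7 9 8
f 8 9 10
f 8 10 4
f 9 1 11
f 9 11 10
f 10 11 12
f 10 12 4
f 11 1 13
f 11 13 12
f 12 13 14
f 12 14 4
f 13 1 15
f 13 15 14
f 14 15 16
f 14 16 4
f 15 1 17
f 15 17 16
f 16 17 18
f 16 18 4
f 17 1 2
f 17 2 18
f 18 2 3
f 18 3 4
f 19 56 35
f 56 30 59
f 35 59 24
f 56 59 35
f 19 35 31
f 35 24 36
f 31 36 20
f 35 36 31
f 19 31 40
f 31 20 41
f 40 41 26
f 31 41 40
f 19 40 52
f 40 26 55
f 52 55 29
f 40 55 52
f 19 52 56
f 52 29 60
f 56 60 30
f 52 60 56
f 20 36 47
f 36 24 50
f 47 50 28
f 36 50 47
f 24 59 37
f 59 30 58
f 37 58 23
f 59 58 37
f 30 60 57
f 60 29 53
f 57 53 21
f 60 53 57
f 29 55 54
f 55 26 42
f 54 42 25
f 55 42 54
f 26 41 46
f 41 20 43
f 46 43 27
f 41 43 46
f 22 48 34
f 48 28 49
f 34 49 23
f 48 49 34
f 22 34 32
f 34 23 33
f 32 33 21
f 34 33 32
f 22 32 39
f 32 21 38
f 39 38 25
f 32 38 39
f 22 39 44
f 39 25 45
f 44 45 27
f 39 45 44
f 22 44 48
f 44 27 51
f 48 51 28
f 44 51 48
f 23 49 37
f 49 28 50
f 37 50 24
f 49 50 37
f 21 33 57
f 33 23 58
f 57 58 30
f 33 58 57
f 25 38 54
f 38 21 53
f 54 53 29
f 38 53 54
f 27 45 46
f 45 25 42
f 46 42 26
f 45 42 46
f 28 51 47
f 51 27 43
f 47 43 20
f 51 43 47

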